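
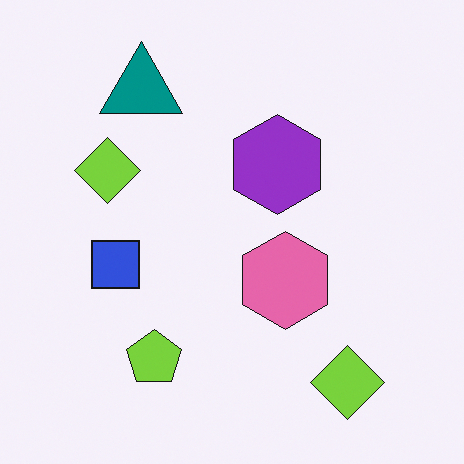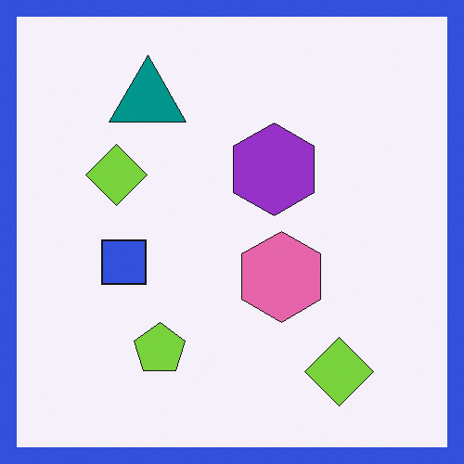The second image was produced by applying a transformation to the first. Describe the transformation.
It was framed with a blue border.

A solid blue frame runs around the edge of the second image, with the content slightly shrunk inside it.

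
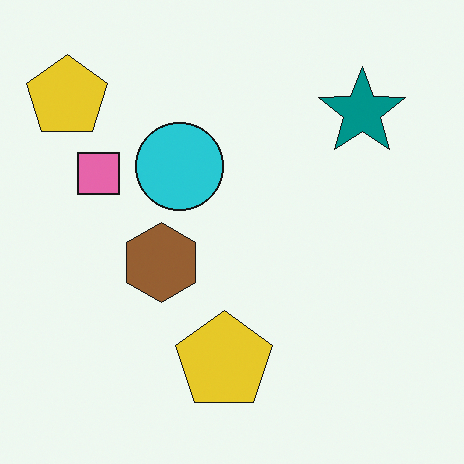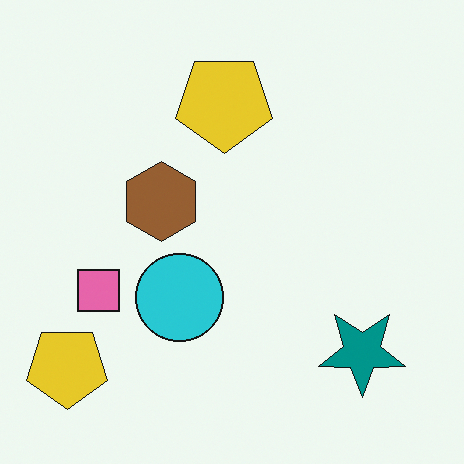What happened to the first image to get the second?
The transformation is: flipped vertically (top ↔ bottom).

The teal star is in the top-right of the first image and the bottom-right of the second — shapes on opposite sides of the horizontal midline have swapped in a mirror flip.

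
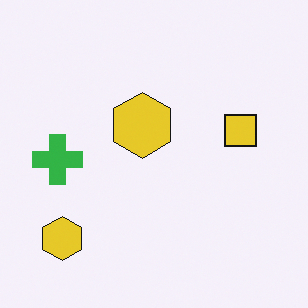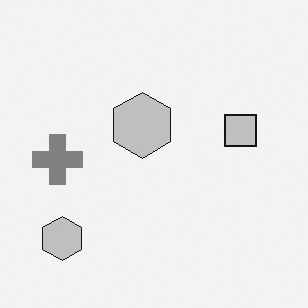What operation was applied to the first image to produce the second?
Converted to grayscale.

All color is removed — every shape is now a shade of grey.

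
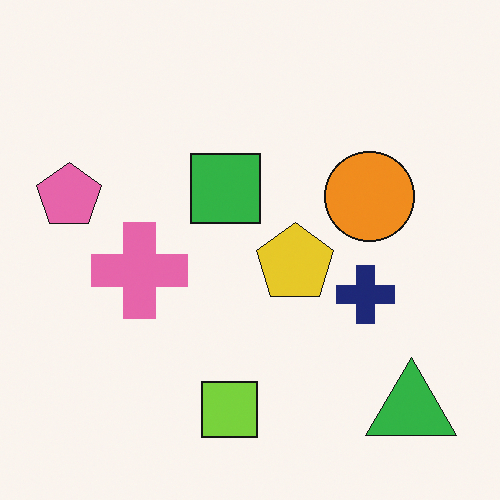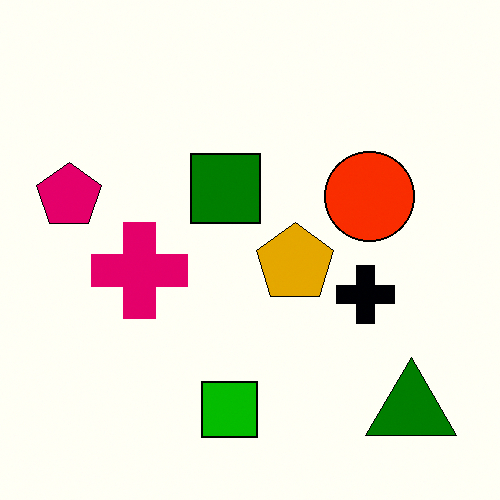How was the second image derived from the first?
The second image is the first boosted in contrast.

Tones are pushed away from mid-grey across the whole image — a global contrast change.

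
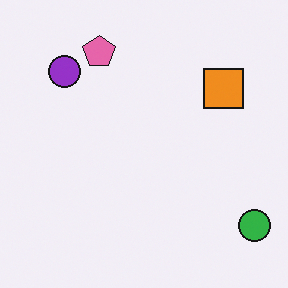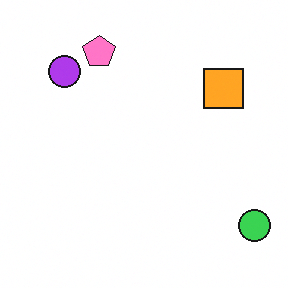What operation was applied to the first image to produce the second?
The transformation is: slightly brightened.

Every pixel — background and shapes alike — is uniformly brightened.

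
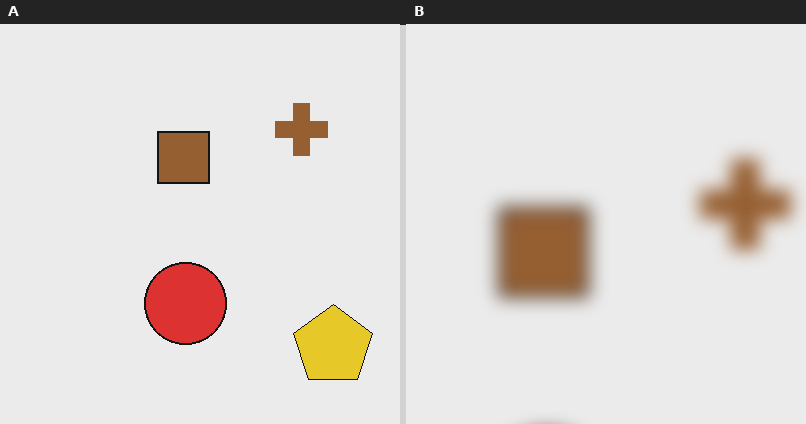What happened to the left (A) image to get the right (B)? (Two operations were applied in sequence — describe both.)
This is the original image heavily blurred, then cropped tightly and scaled back up.

Shape edges and outlines are uniformly softened across the whole image. The visible shapes are larger and the field of view is narrower; shapes near the original edges may be partly or wholly outside the frame — a crop-and-rescale.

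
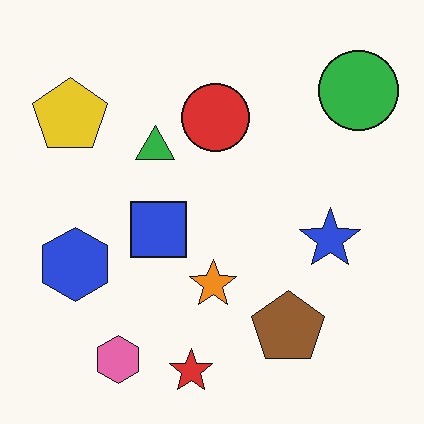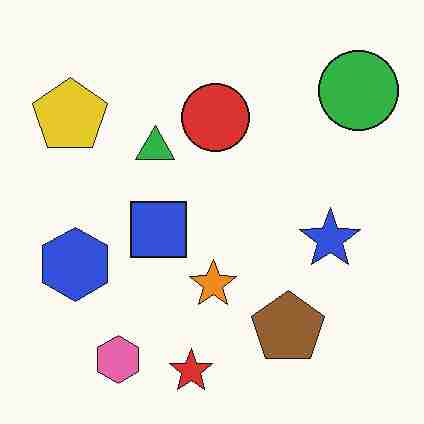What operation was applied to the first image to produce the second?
The transformation is: heavily JPEG-compressed with obvious blocking artifacts.

Blocky 8×8 compression artifacts appear around shape edges and the flat background shows ringing — characteristic JPEG degradation.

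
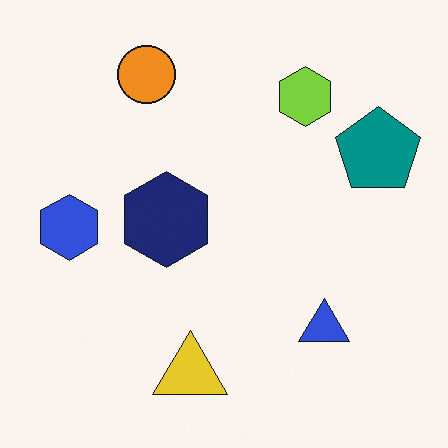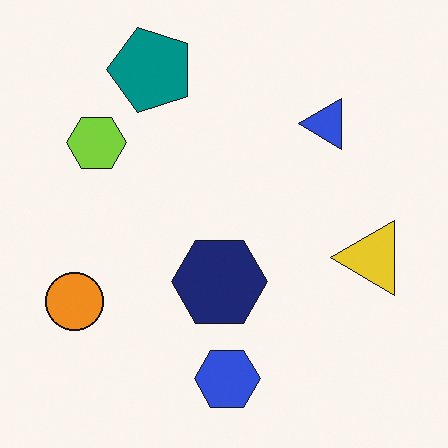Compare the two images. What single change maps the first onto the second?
The image was rotated 90° counter-clockwise.

The teal pentagon sits in the right of the first image and the top of the second — consistent with a whole-image 90° counter-clockwise rotation.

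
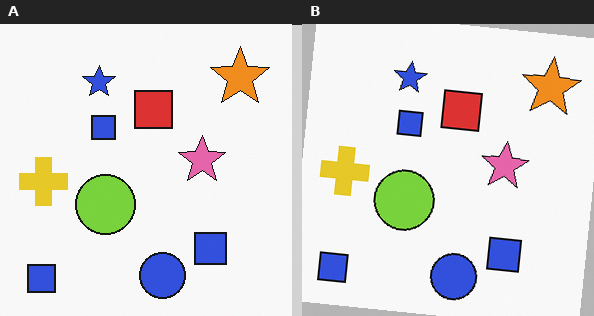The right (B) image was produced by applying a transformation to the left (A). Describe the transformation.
It was rotated clockwise by a slight angle.

Every shape is tilted by the same angle and the image corners show triangular fill wedges — a whole-image rotation by a non-right angle.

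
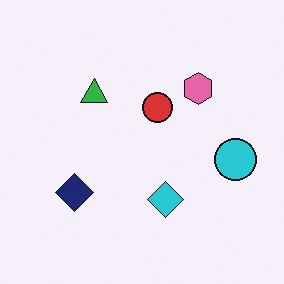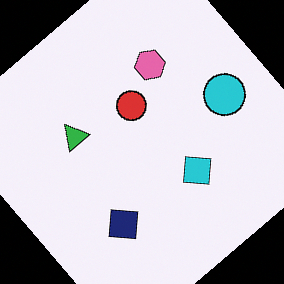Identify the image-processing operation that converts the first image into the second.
It was rotated counter-clockwise by a large amount — several tens of degrees.

Every shape is tilted by the same angle and the image corners show triangular fill wedges — a whole-image rotation by a non-right angle.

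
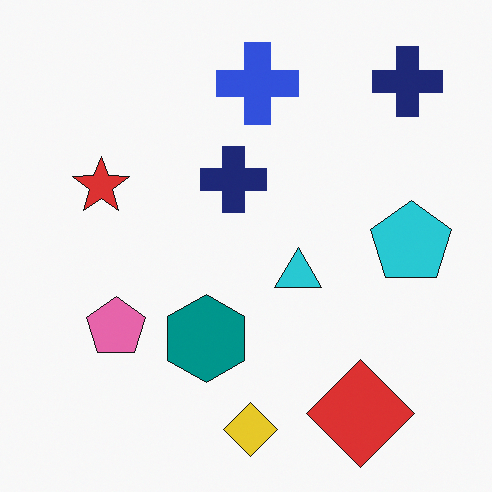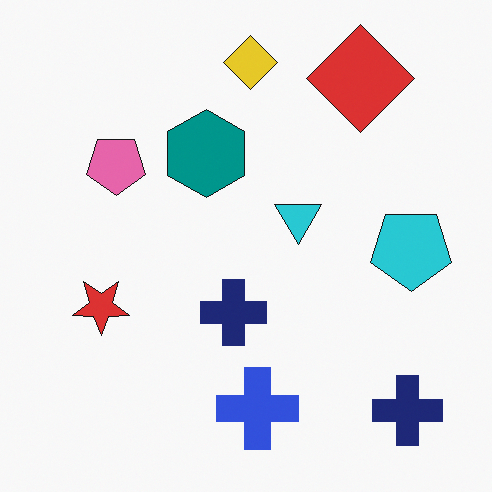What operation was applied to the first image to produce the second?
The second image is the first flipped vertically (top ↔ bottom).

The yellow diamond is in the bottom of the first image and the top of the second — shapes on opposite sides of the horizontal midline have swapped in a mirror flip.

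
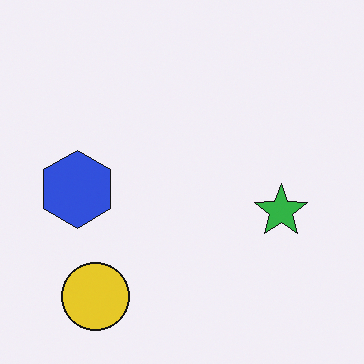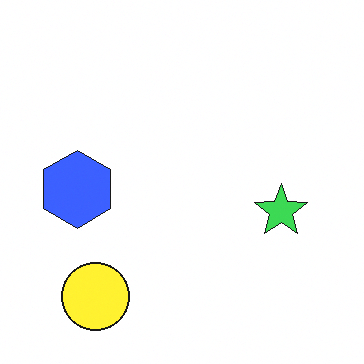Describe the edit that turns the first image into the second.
It was slightly brightened.

Every pixel — background and shapes alike — is uniformly brightened.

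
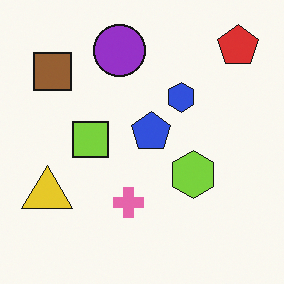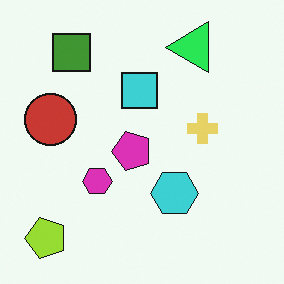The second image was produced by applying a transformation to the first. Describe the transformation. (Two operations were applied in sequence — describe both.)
This is the original image hue-shifted by a moderate amount, then transposed (reflected across the top-left ↔ bottom-right diagonal).

Every shape's color has rotated by the same amount around the hue wheel — a uniform hue shift. Shapes have swapped their row and column positions — what was in the top-right is now in the bottom-left — a diagonal reflection.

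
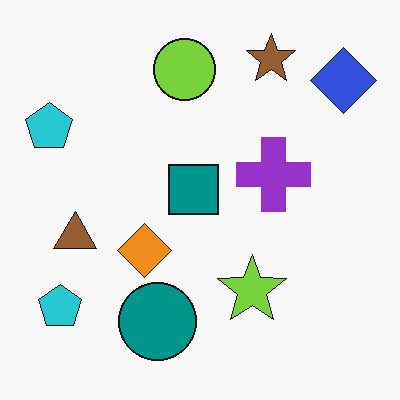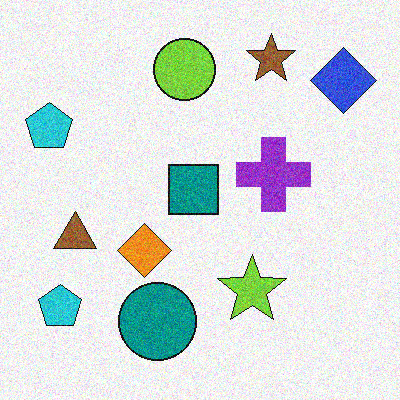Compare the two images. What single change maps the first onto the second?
The transformation is: degraded with moderate additive noise.

Random speckle covers the whole image, including the flat background.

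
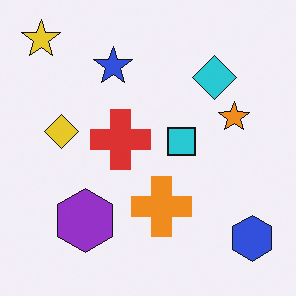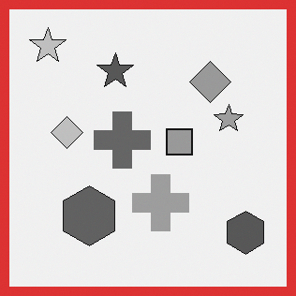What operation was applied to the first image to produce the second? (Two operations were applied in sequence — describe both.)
Converted to grayscale, then framed with a red border.

All color is removed — every shape is now a shade of grey. A solid red frame runs around the edge of the second image, with the content slightly shrunk inside it.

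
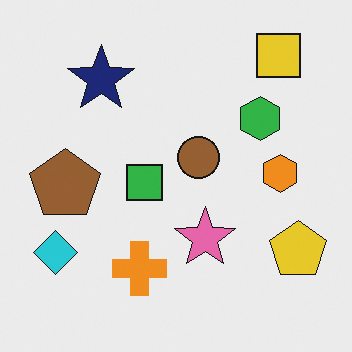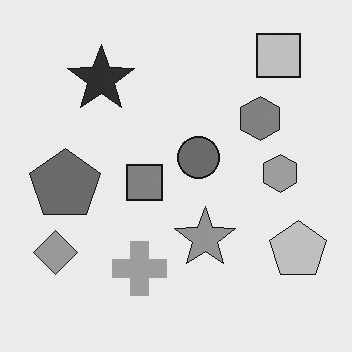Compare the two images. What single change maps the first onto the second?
It was converted to grayscale.

All color is removed — every shape is now a shade of grey.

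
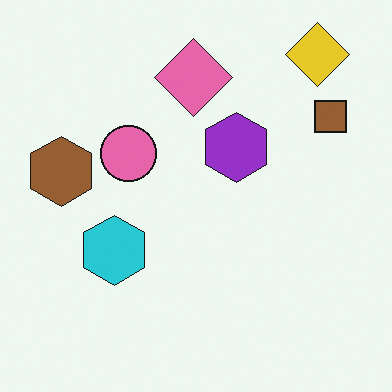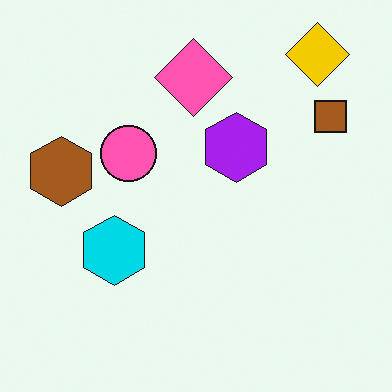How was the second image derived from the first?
It was slightly oversaturated.

All colors are more vivid — a global saturation change.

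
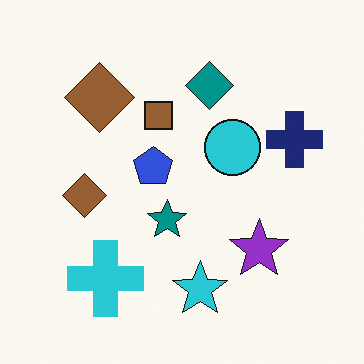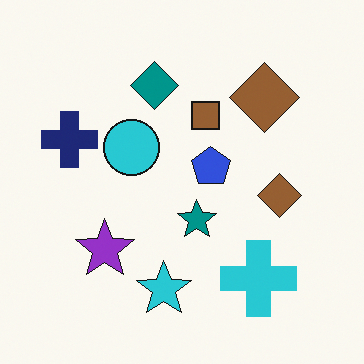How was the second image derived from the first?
The transformation is: flipped horizontally (left ↔ right).

The navy cross is in the right of the first image and the left of the second — shapes on opposite sides of the vertical midline have swapped in a mirror flip.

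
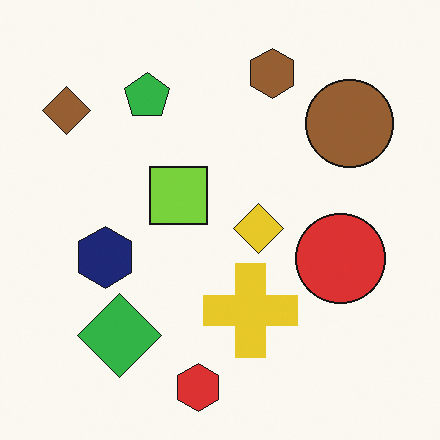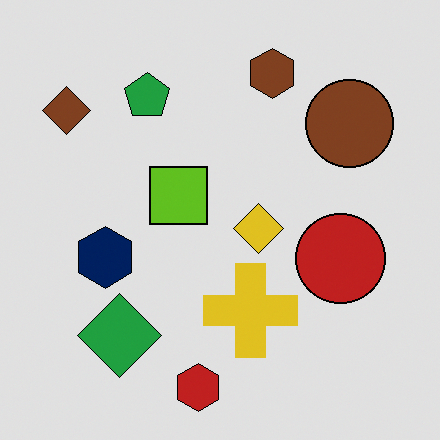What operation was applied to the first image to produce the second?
The transformation is: posterized to a reduced palette.

Each flat color has snapped to a coarser quantized level — most visibly, the near-white background has dropped to a flat grey.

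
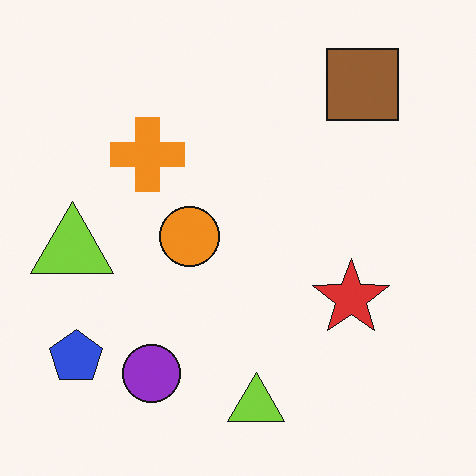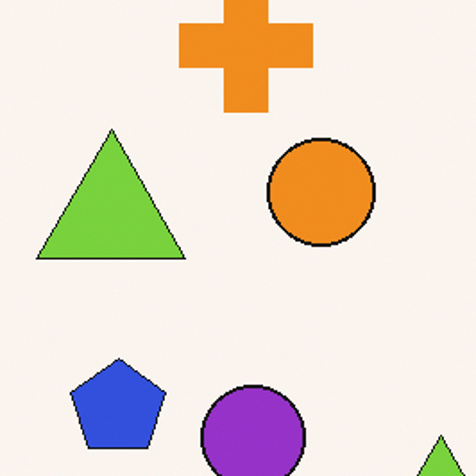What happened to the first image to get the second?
It was cropped tightly and scaled back up.

The visible shapes are larger and the field of view is narrower; shapes near the original edges may be partly or wholly outside the frame — a crop-and-rescale.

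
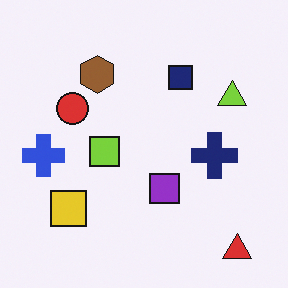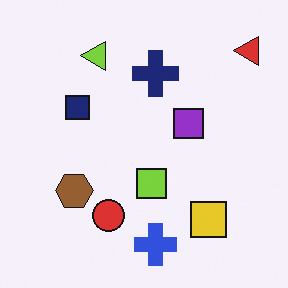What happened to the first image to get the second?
The second image is the first rotated 90° counter-clockwise.

The red triangle sits in the bottom-right of the first image and the top-right of the second — consistent with a whole-image 90° counter-clockwise rotation.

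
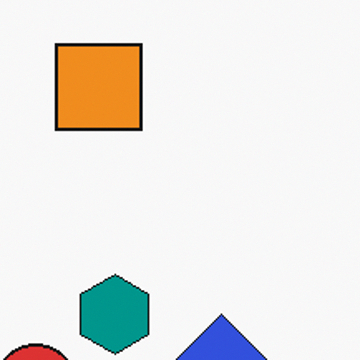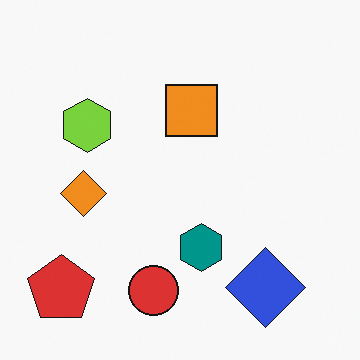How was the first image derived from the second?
The first image is the second cropped to a noticeably smaller region and rescaled.

The visible shapes are larger and the field of view is narrower; shapes near the original edges may be partly or wholly outside the frame — a crop-and-rescale.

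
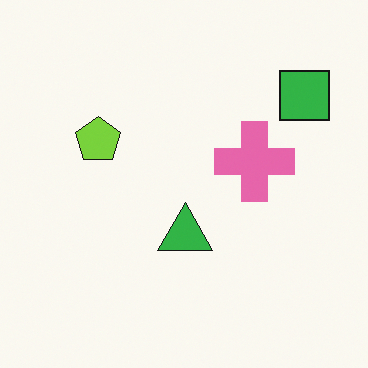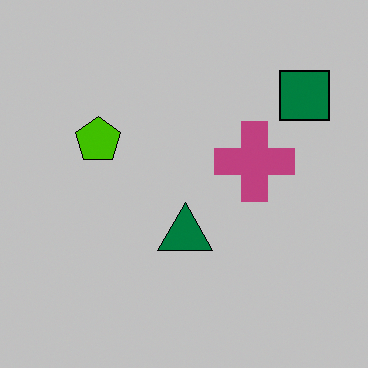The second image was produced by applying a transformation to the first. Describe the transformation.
It was heavily posterized to just a handful of flat colors.

Each flat color has snapped to a coarser quantized level — most visibly, the near-white background has dropped to a flat grey.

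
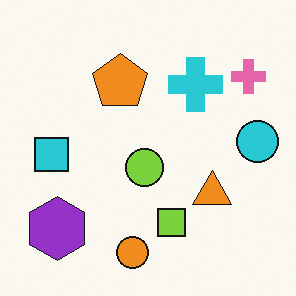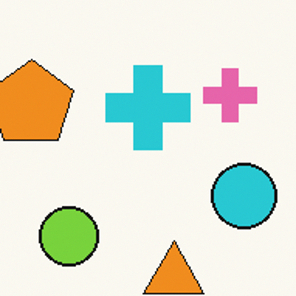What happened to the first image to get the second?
It was cropped to a modestly smaller region and rescaled.

The visible shapes are larger and the field of view is narrower; shapes near the original edges may be partly or wholly outside the frame — a crop-and-rescale.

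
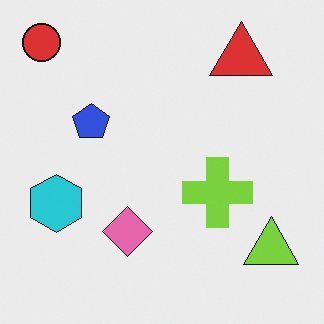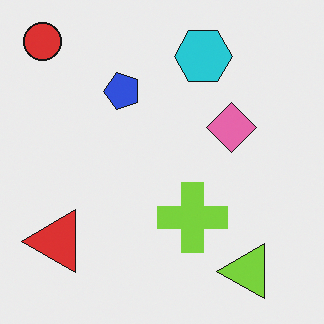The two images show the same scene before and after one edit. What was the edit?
The second image is the first transposed (reflected across the top-left ↔ bottom-right diagonal).

Shapes have swapped their row and column positions — what was in the top-right is now in the bottom-left — a diagonal reflection.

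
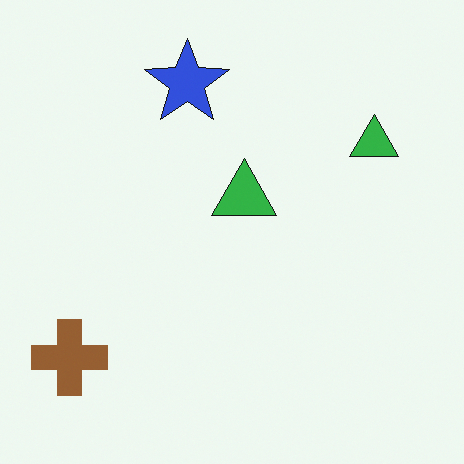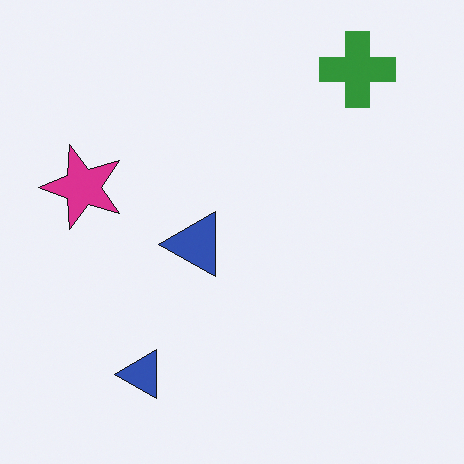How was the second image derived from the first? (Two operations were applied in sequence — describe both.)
The second image is the first hue-shifted by a moderate amount, then transposed (reflected across the top-left ↔ bottom-right diagonal).

Every shape's color has rotated by the same amount around the hue wheel — a uniform hue shift. Shapes have swapped their row and column positions — what was in the top-right is now in the bottom-left — a diagonal reflection.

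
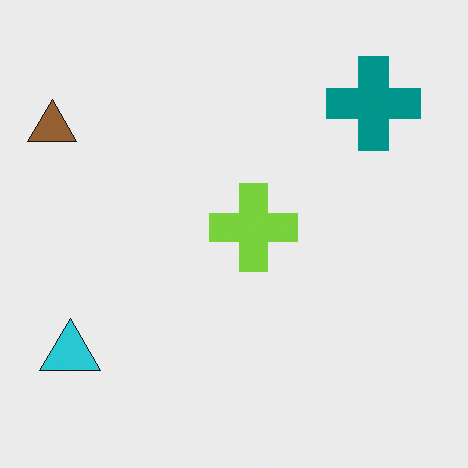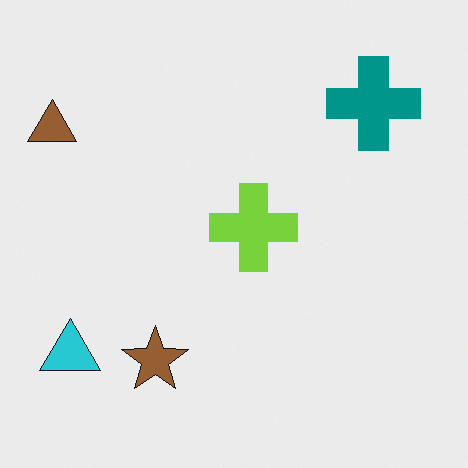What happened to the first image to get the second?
The image was overlaid with an additional brown star.

A brown star appears in the second image that is absent from the first.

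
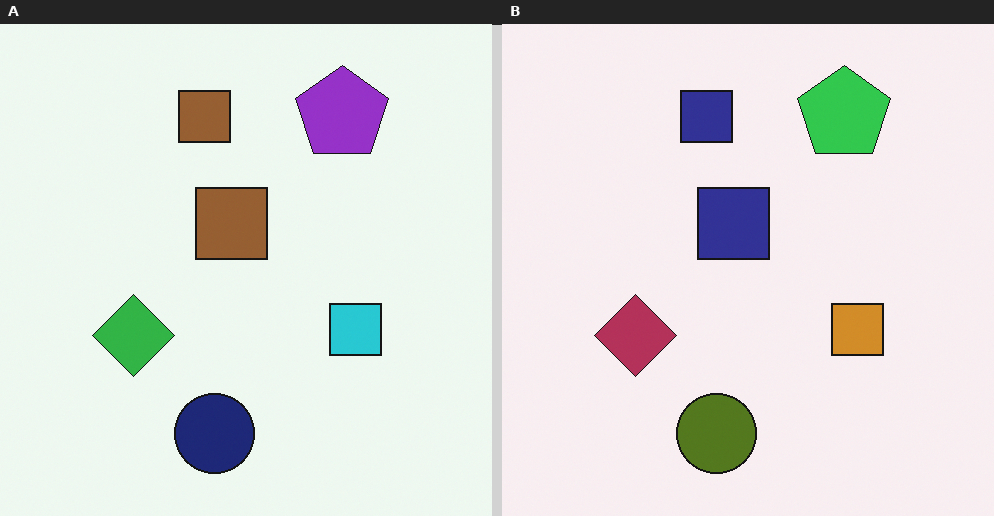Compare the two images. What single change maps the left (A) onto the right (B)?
This is the original image hue-shifted through roughly half the color wheel.

Every shape's color has rotated by the same amount around the hue wheel — a uniform hue shift.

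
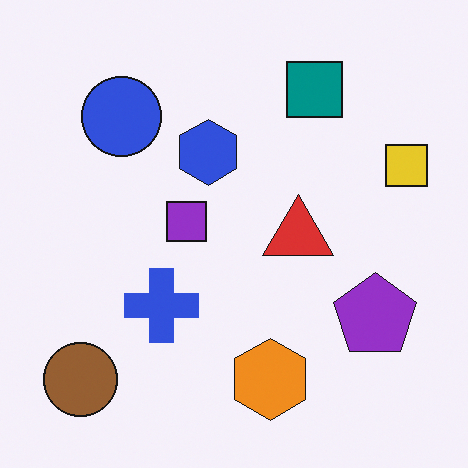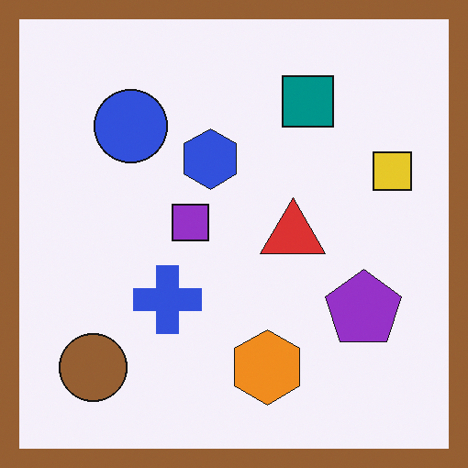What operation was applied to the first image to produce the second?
Framed with a brown border.

A solid brown frame runs around the edge of the second image, with the content slightly shrunk inside it.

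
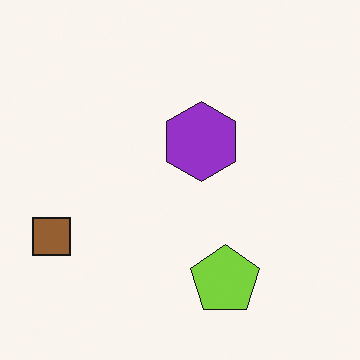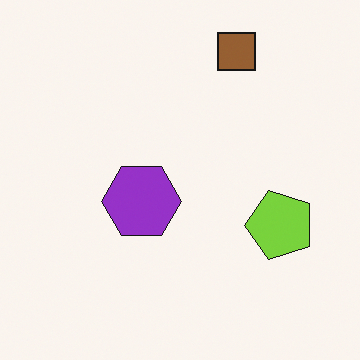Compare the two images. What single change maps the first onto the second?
Transposed (reflected across the top-left ↔ bottom-right diagonal).

Shapes have swapped their row and column positions — what was in the top-right is now in the bottom-left — a diagonal reflection.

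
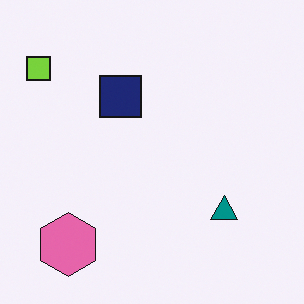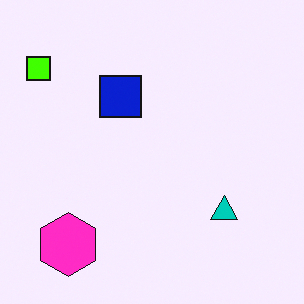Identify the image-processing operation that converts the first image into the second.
The image was made much more vivid (saturation change).

All colors are more vivid — a global saturation change.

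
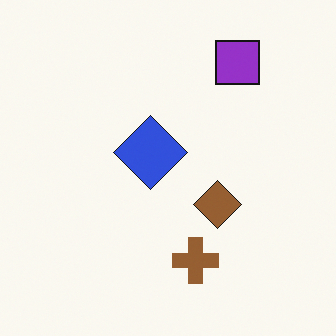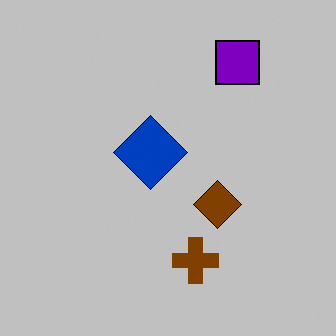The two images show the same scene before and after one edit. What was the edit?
The transformation is: heavily posterized to just a handful of flat colors.

Each flat color has snapped to a coarser quantized level — most visibly, the near-white background has dropped to a flat grey.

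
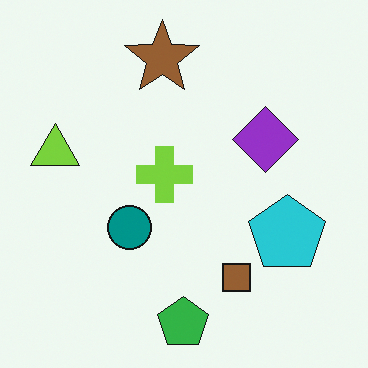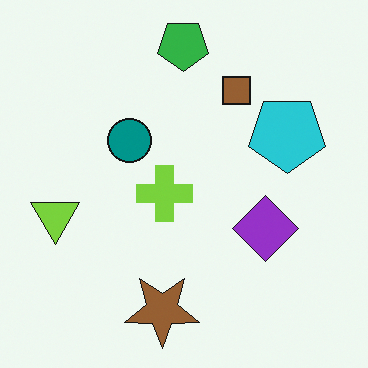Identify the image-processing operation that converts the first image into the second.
It was flipped vertically (top ↔ bottom).

The green pentagon is in the bottom of the first image and the top of the second — shapes on opposite sides of the horizontal midline have swapped in a mirror flip.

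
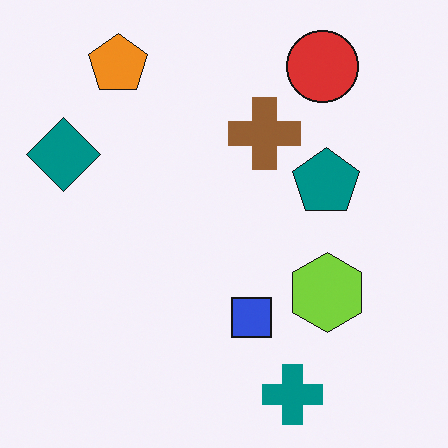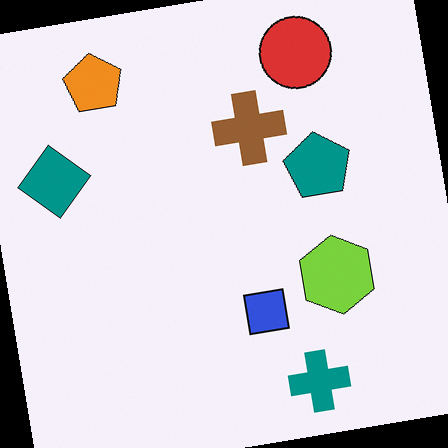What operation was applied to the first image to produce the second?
Rotated counter-clockwise by a slight angle.

Every shape is tilted by the same angle and the image corners show triangular fill wedges — a whole-image rotation by a non-right angle.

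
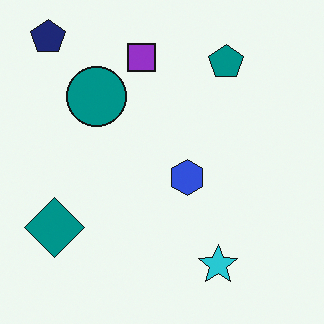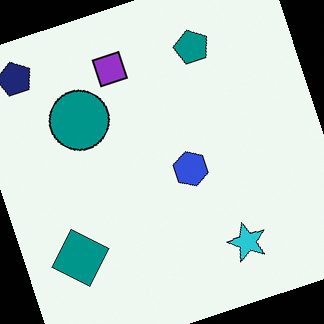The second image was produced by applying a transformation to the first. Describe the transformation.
It was rotated counter-clockwise by a moderate amount.

Every shape is tilted by the same angle and the image corners show triangular fill wedges — a whole-image rotation by a non-right angle.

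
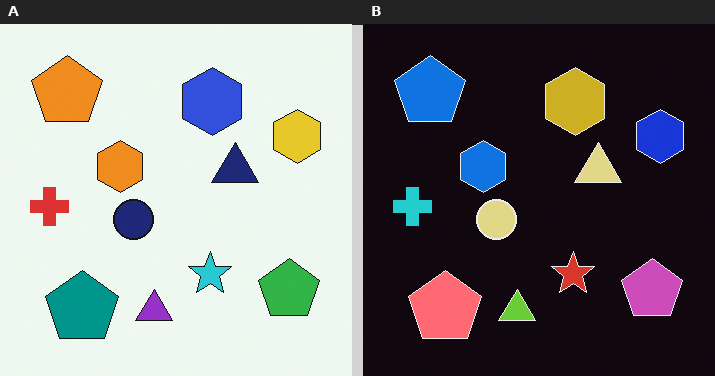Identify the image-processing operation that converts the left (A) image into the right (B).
Color-inverted (negative).

The light background has become dark and every shape's color is its complement — a photographic negative.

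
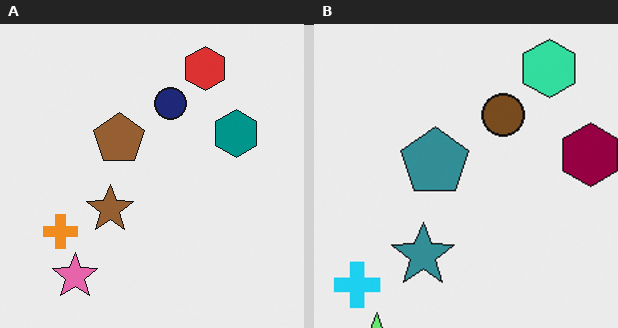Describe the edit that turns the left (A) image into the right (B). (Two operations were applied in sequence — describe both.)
The right (B) image is the left (A) hue-shifted through roughly half the color wheel, then cropped to a modestly smaller region and rescaled.

Every shape's color has rotated by the same amount around the hue wheel — a uniform hue shift. The visible shapes are larger and the field of view is narrower; shapes near the original edges may be partly or wholly outside the frame — a crop-and-rescale.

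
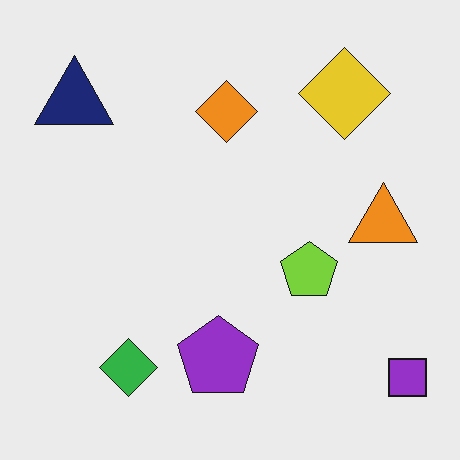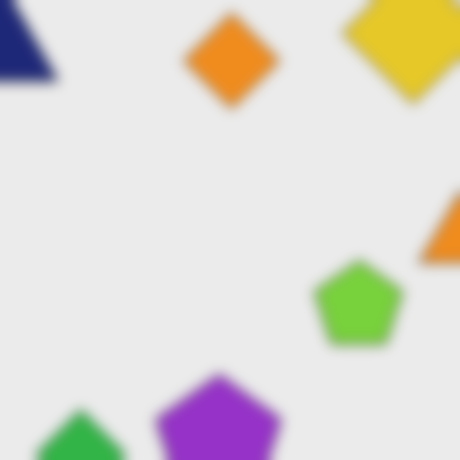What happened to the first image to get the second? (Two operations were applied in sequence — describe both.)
The second image is the first cropped to a modestly smaller region and rescaled, then heavily blurred.

The visible shapes are larger and the field of view is narrower; shapes near the original edges may be partly or wholly outside the frame — a crop-and-rescale. Shape edges and outlines are uniformly softened across the whole image.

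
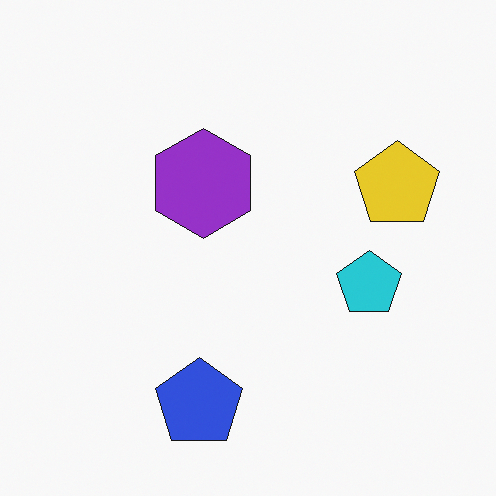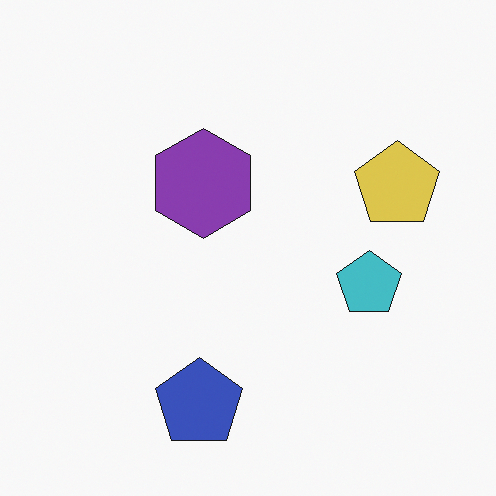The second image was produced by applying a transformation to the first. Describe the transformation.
The transformation is: slightly desaturated.

All colors are more muted and greyish — a global saturation change.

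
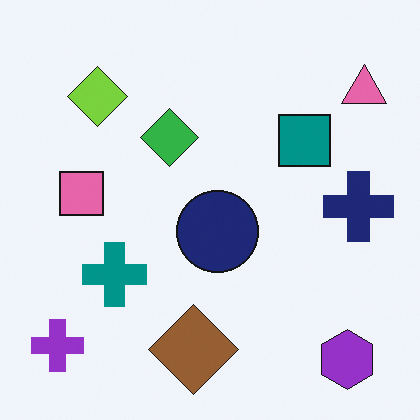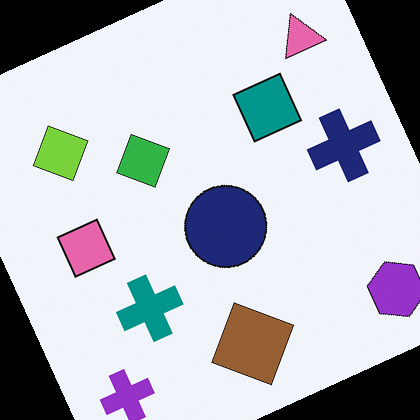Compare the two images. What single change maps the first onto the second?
The image was rotated counter-clockwise by a clearly visible amount.

Every shape is tilted by the same angle and the image corners show triangular fill wedges — a whole-image rotation by a non-right angle.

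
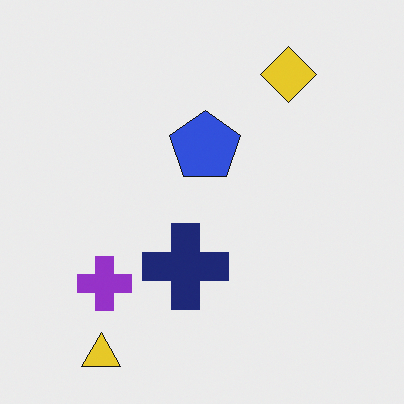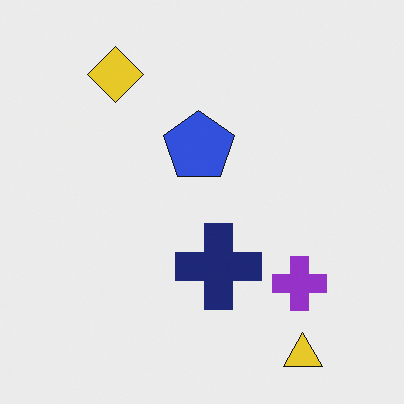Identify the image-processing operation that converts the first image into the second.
The image was flipped horizontally (left ↔ right).

The yellow triangle is in the bottom-left of the first image and the bottom-right of the second — shapes on opposite sides of the vertical midline have swapped in a mirror flip.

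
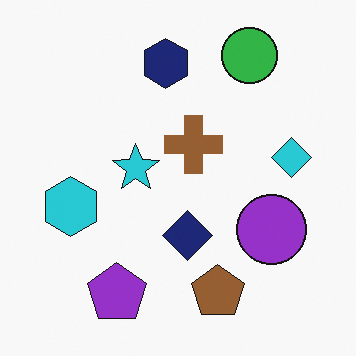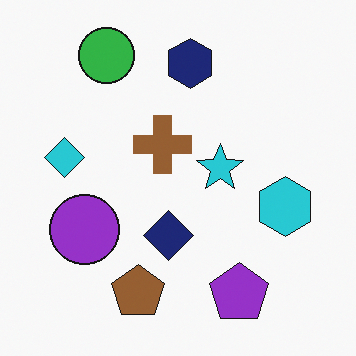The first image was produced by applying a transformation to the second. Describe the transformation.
The first image is the second flipped horizontally (left ↔ right).

The cyan diamond is in the left of the second image and the right of the first — shapes on opposite sides of the vertical midline have swapped in a mirror flip.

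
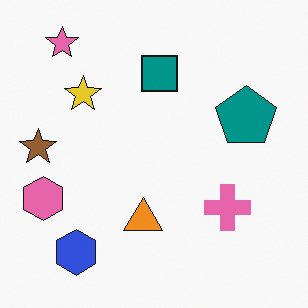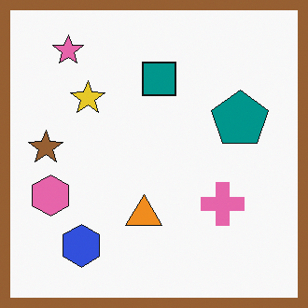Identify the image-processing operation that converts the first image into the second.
It was framed with a brown border.

A solid brown frame runs around the edge of the second image, with the content slightly shrunk inside it.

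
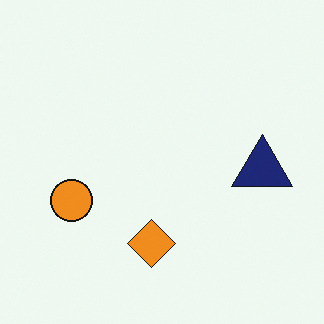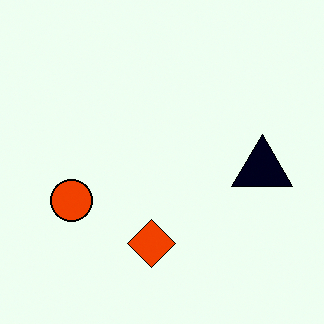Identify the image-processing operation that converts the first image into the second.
It was boosted in contrast.

Tones are pushed away from mid-grey across the whole image — a global contrast change.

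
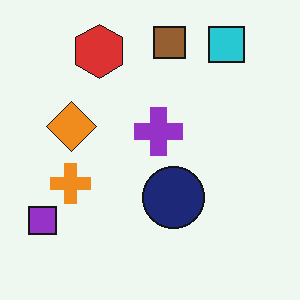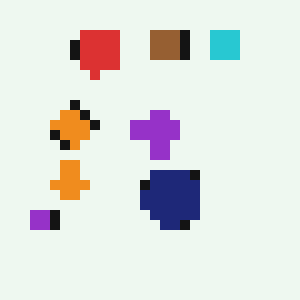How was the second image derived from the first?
The transformation is: coarsely pixelated.

Shapes are reduced to large square blocks; fine edges and outlines are lost — a downscale-then-upscale (mosaic) effect.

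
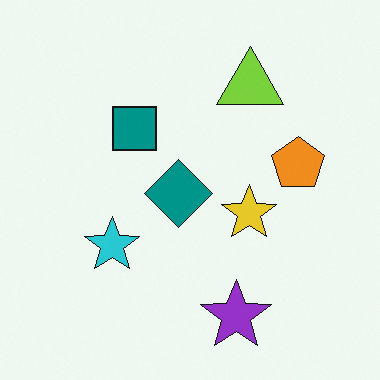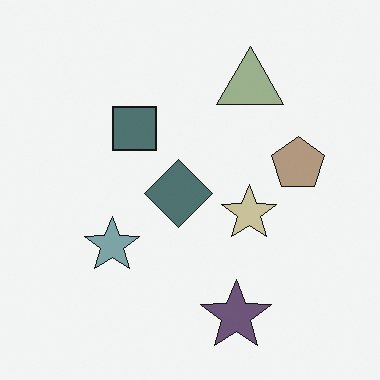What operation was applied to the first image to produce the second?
It was made much more muted (saturation change).

All colors are more muted and greyish — a global saturation change.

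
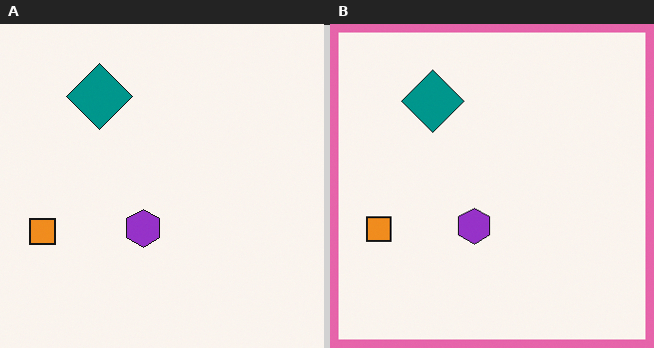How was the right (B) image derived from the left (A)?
The transformation is: framed with a pink border.

A solid pink frame runs around the edge of the right (B) image, with the content slightly shrunk inside it.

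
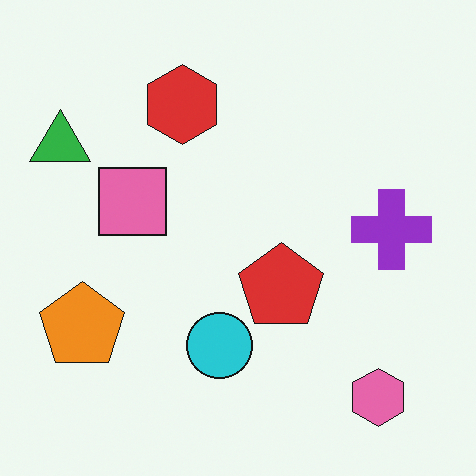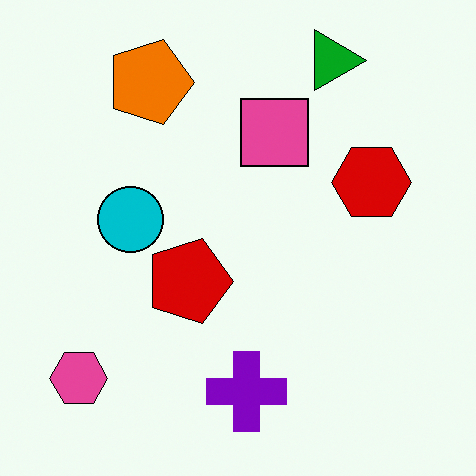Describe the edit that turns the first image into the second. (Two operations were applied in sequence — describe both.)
It was given slightly increased contrast, then rotated 90° clockwise.

Tones are pushed away from mid-grey across the whole image — a global contrast change. The pink hexagon sits in the bottom-right of the first image and the bottom-left of the second — consistent with a whole-image 90° clockwise rotation.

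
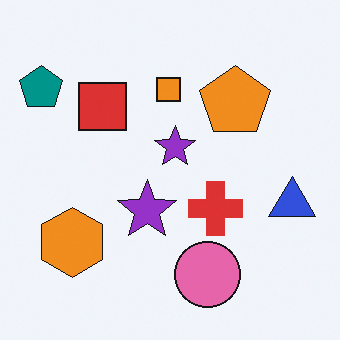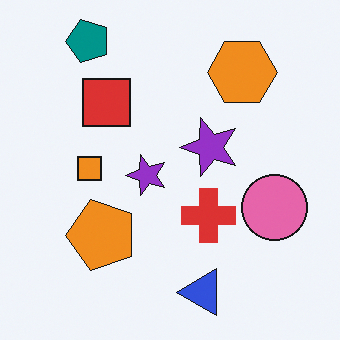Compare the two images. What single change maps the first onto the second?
The transformation is: transposed (reflected across the top-left ↔ bottom-right diagonal).

Shapes have swapped their row and column positions — what was in the top-right is now in the bottom-left — a diagonal reflection.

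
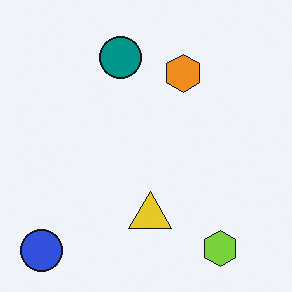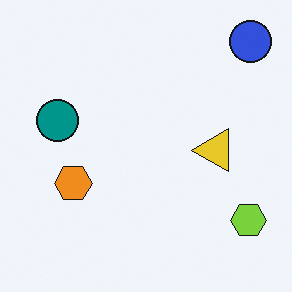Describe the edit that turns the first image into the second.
It was transposed (reflected across the top-left ↔ bottom-right diagonal).

Shapes have swapped their row and column positions — what was in the top-right is now in the bottom-left — a diagonal reflection.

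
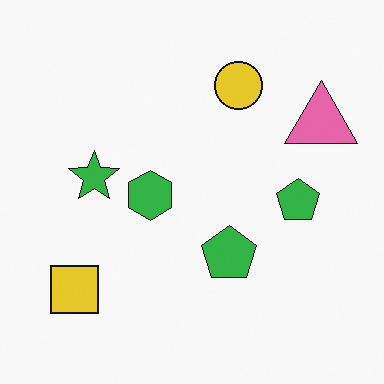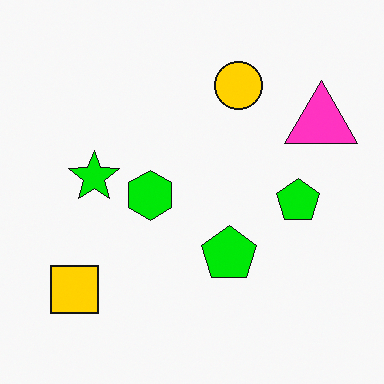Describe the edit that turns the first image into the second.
The transformation is: heavily oversaturated.

All colors are more vivid — a global saturation change.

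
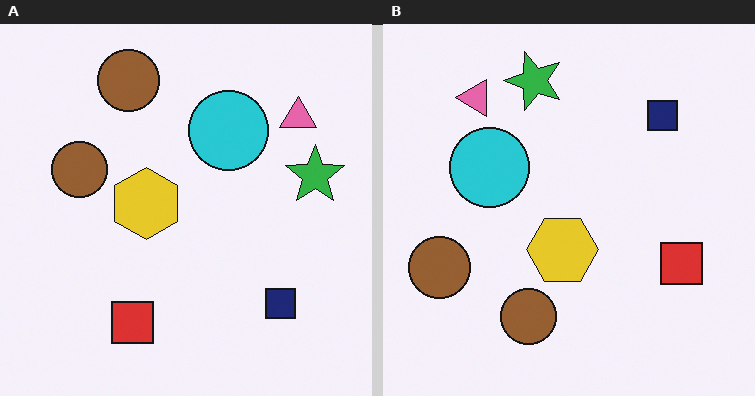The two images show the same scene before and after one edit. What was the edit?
It was rotated 90° counter-clockwise.

The pink triangle sits in the top-right of the left (A) image and the top-left of the right (B) — consistent with a whole-image 90° counter-clockwise rotation.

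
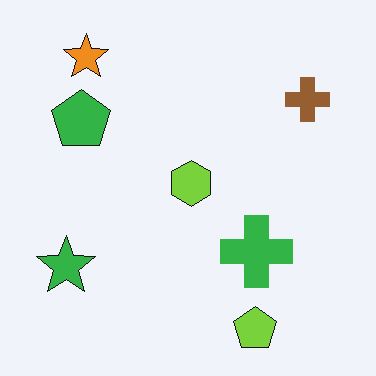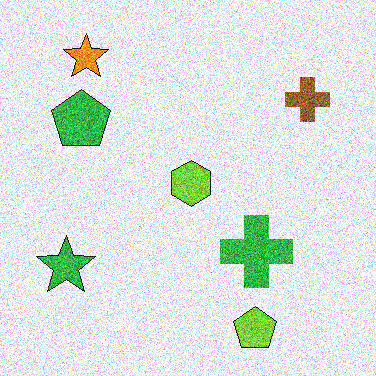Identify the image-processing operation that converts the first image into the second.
The transformation is: degraded with heavy additive noise.

Random speckle covers the whole image, including the flat background.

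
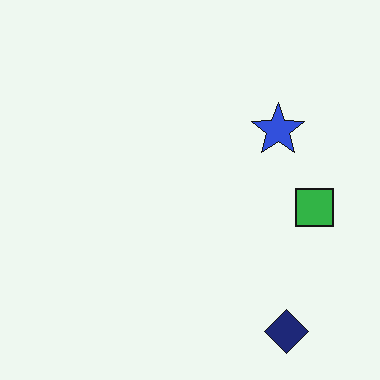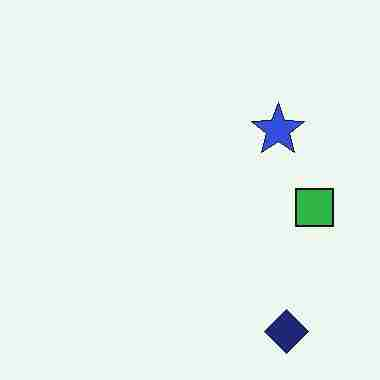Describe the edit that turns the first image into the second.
The transformation is: heavily JPEG-compressed with obvious blocking artifacts.

Blocky 8×8 compression artifacts appear around shape edges and the flat background shows ringing — characteristic JPEG degradation.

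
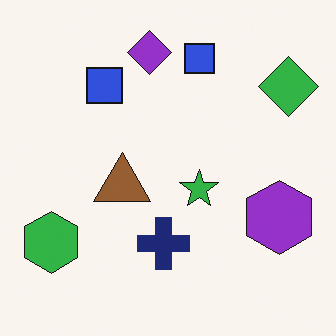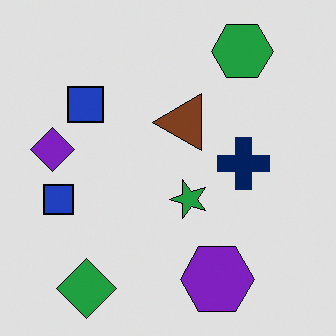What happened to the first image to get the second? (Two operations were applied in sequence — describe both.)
The image was transposed (reflected across the top-left ↔ bottom-right diagonal), then posterized to a reduced palette.

Shapes have swapped their row and column positions — what was in the top-right is now in the bottom-left — a diagonal reflection. Each flat color has snapped to a coarser quantized level — most visibly, the near-white background has dropped to a flat grey.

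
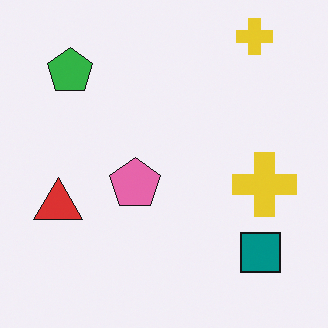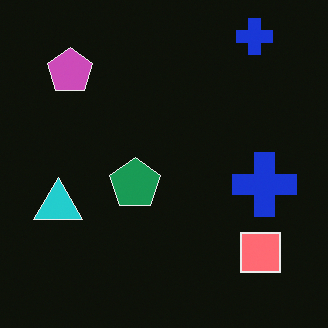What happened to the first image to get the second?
The image was color-inverted (negative).

The light background has become dark and every shape's color is its complement — a photographic negative.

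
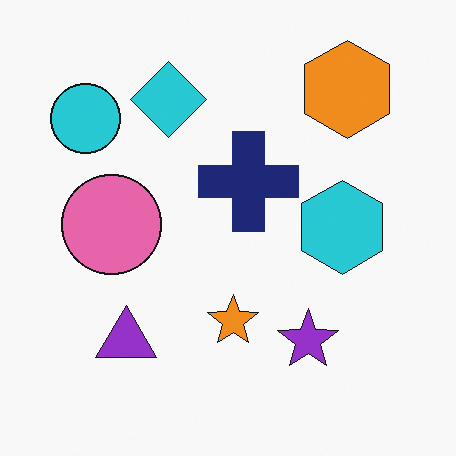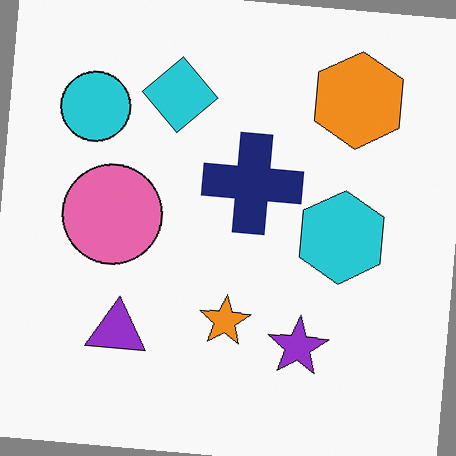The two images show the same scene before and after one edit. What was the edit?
The transformation is: rotated clockwise by a small amount.

Every shape is tilted by the same angle and the image corners show triangular fill wedges — a whole-image rotation by a non-right angle.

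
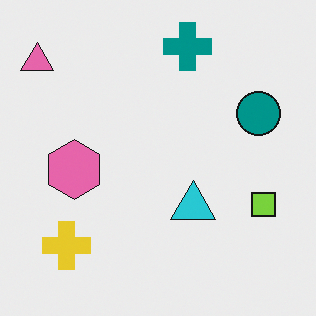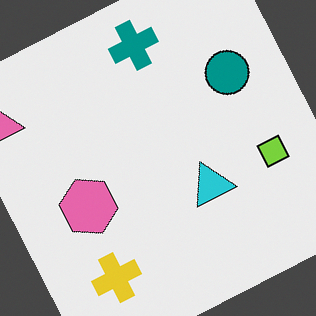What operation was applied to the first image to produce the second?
The second image is the first rotated counter-clockwise by a moderate amount.

Every shape is tilted by the same angle and the image corners show triangular fill wedges — a whole-image rotation by a non-right angle.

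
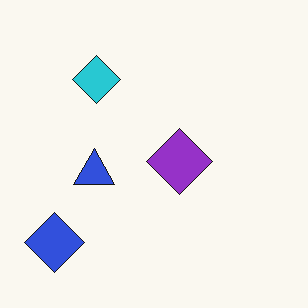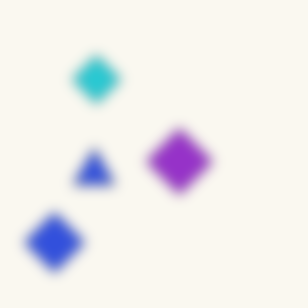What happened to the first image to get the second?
Strongly gaussian-blurred.

Shape edges and outlines are uniformly softened across the whole image.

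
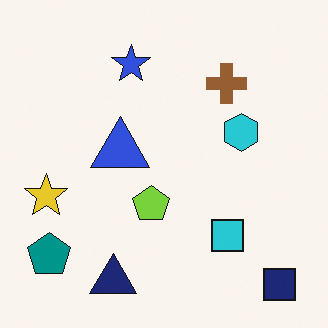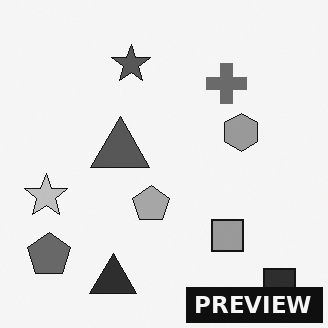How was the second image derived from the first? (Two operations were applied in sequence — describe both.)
This is the original image converted to grayscale, then watermarked with the text "PREVIEW" in the lower-right corner.

All color is removed — every shape is now a shade of grey. A dark label reading "PREVIEW" appears in the lower-right corner.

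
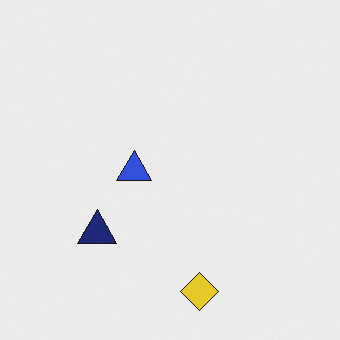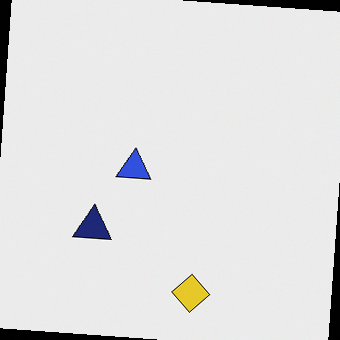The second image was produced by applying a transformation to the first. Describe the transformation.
The second image is the first rotated clockwise by a small amount.

Every shape is tilted by the same angle and the image corners show triangular fill wedges — a whole-image rotation by a non-right angle.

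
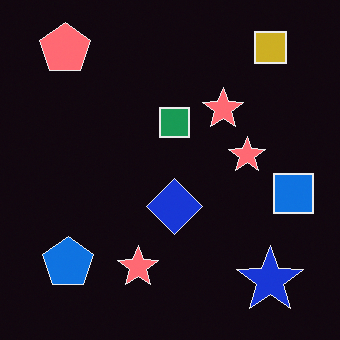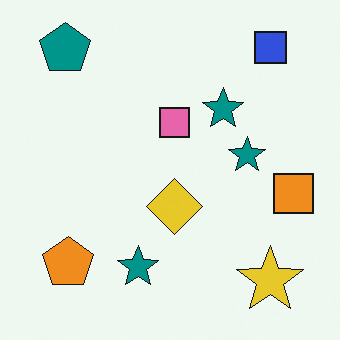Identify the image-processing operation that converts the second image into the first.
It was color-inverted (negative).

The light background has become dark and every shape's color is its complement — a photographic negative.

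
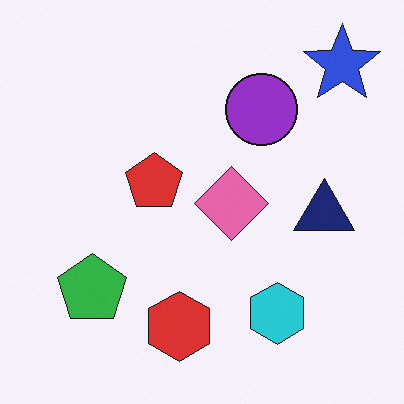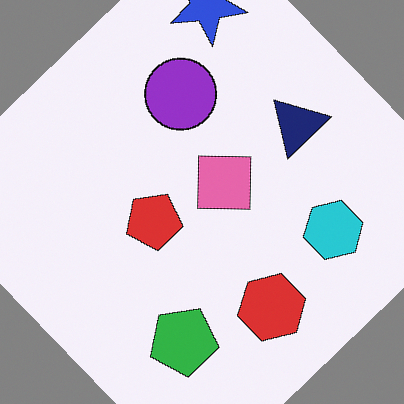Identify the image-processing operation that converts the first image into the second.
The transformation is: rotated counter-clockwise by a large amount — several tens of degrees.

Every shape is tilted by the same angle and the image corners show triangular fill wedges — a whole-image rotation by a non-right angle.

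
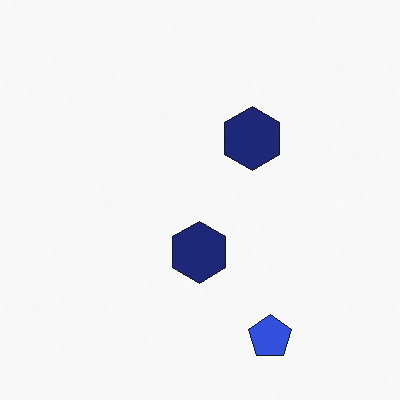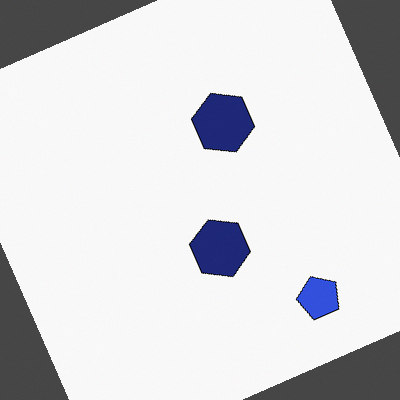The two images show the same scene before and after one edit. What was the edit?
The transformation is: rotated counter-clockwise by a moderate amount.

Every shape is tilted by the same angle and the image corners show triangular fill wedges — a whole-image rotation by a non-right angle.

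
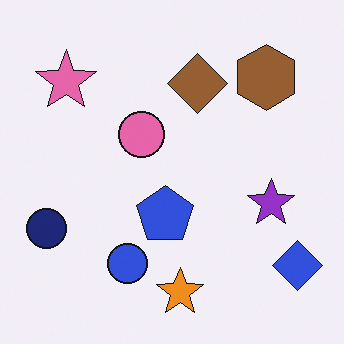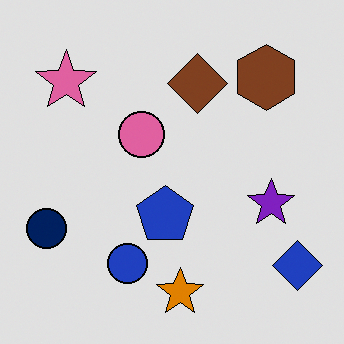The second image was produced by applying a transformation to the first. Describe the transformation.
This is the original image moderately posterized.

Each flat color has snapped to a coarser quantized level — most visibly, the near-white background has dropped to a flat grey.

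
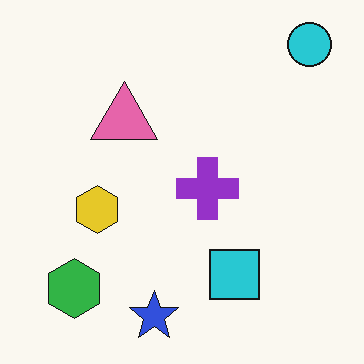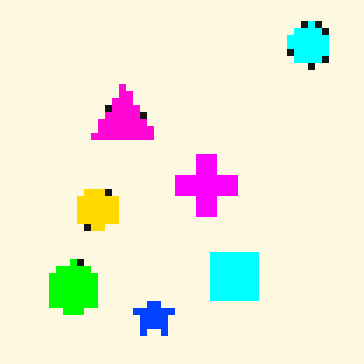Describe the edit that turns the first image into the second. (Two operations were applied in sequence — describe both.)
Made much more vivid (saturation change), then pixelated into visible square blocks.

All colors are more vivid — a global saturation change. Shapes are reduced to large square blocks; fine edges and outlines are lost — a downscale-then-upscale (mosaic) effect.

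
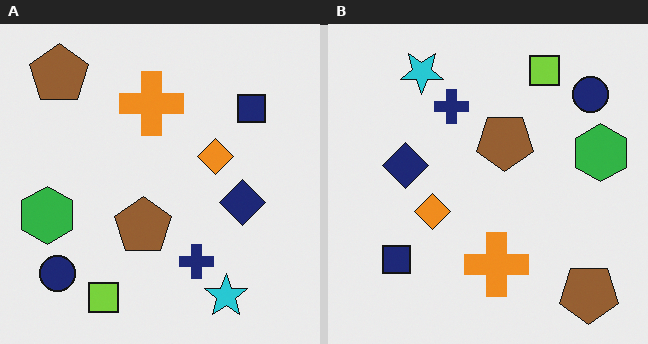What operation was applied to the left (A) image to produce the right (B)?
The transformation is: rotated 180°.

The navy circle sits in the bottom-left of the left (A) image and the top-right of the right (B) — consistent with a whole-image 180° rotation.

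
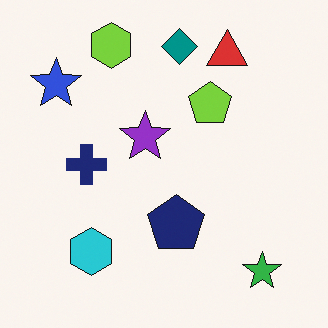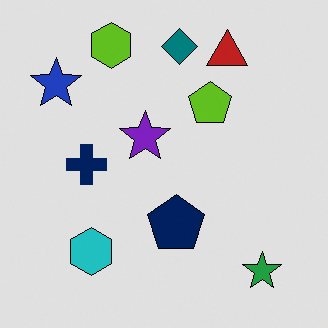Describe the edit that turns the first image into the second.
Moderately posterized.

Each flat color has snapped to a coarser quantized level — most visibly, the near-white background has dropped to a flat grey.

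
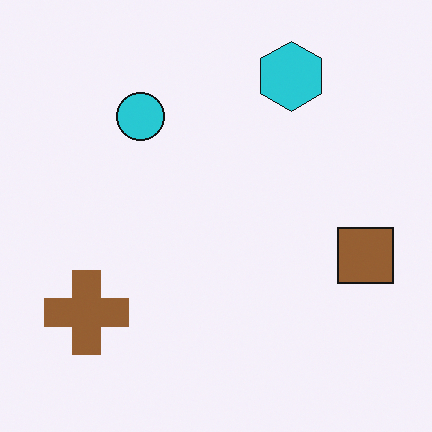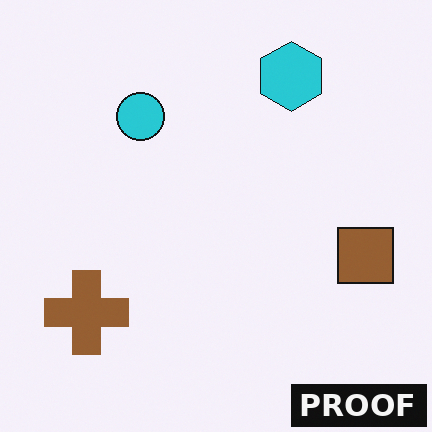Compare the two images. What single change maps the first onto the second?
The image was watermarked with the text "PROOF" in the lower-right corner.

A dark label reading "PROOF" appears in the lower-right corner.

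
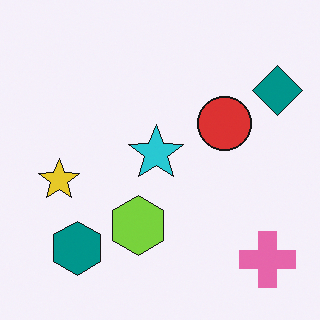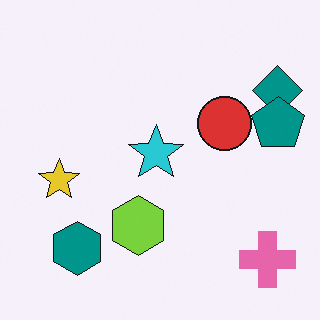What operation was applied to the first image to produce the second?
Overlaid with an additional teal pentagon.

A teal pentagon appears in the second image that is absent from the first.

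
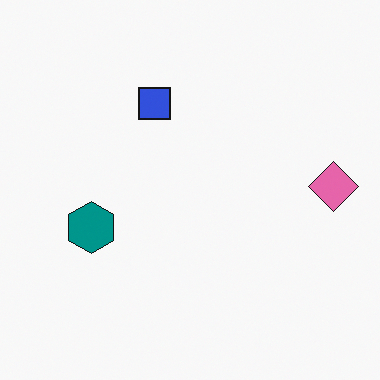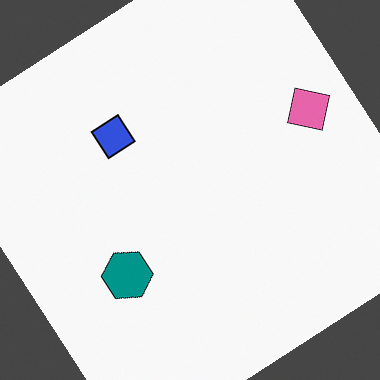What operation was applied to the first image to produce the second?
It was rotated counter-clockwise by a large amount — several tens of degrees.

Every shape is tilted by the same angle and the image corners show triangular fill wedges — a whole-image rotation by a non-right angle.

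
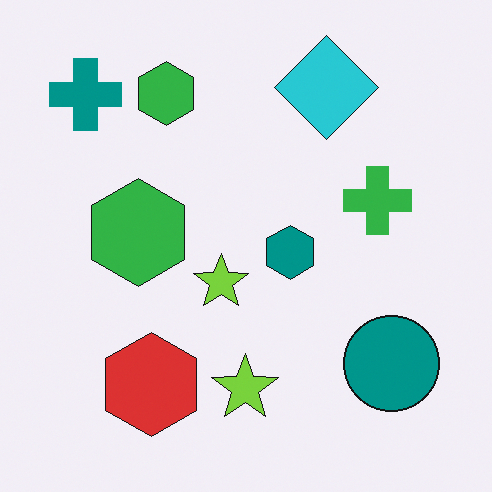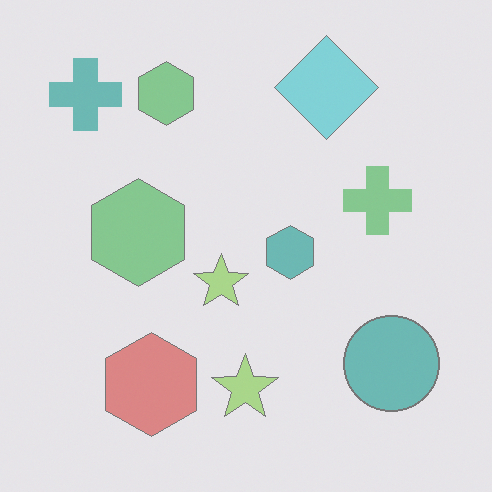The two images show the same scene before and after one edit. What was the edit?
The image was given much lower contrast.

Tones are pushed toward mid-grey across the whole image — a global contrast change.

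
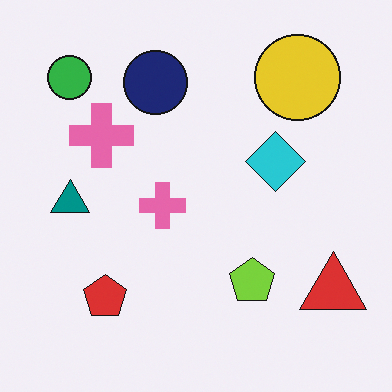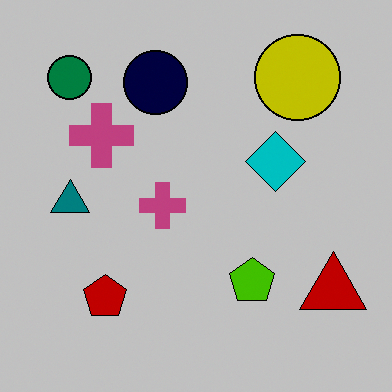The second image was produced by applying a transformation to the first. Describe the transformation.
The transformation is: aggressively posterized.

Each flat color has snapped to a coarser quantized level — most visibly, the near-white background has dropped to a flat grey.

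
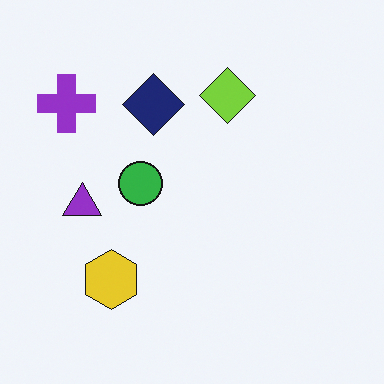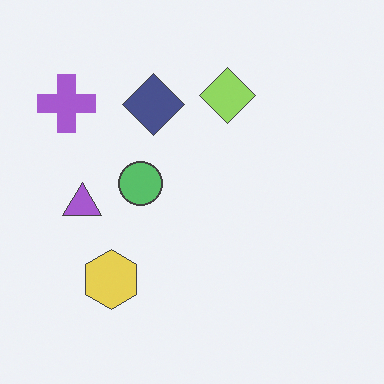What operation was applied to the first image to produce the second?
It was given slightly reduced contrast.

Tones are pushed toward mid-grey across the whole image — a global contrast change.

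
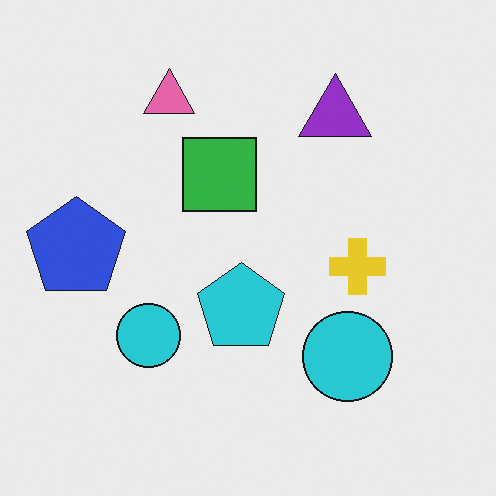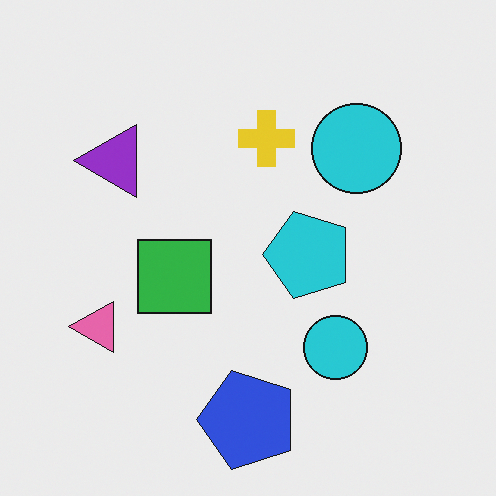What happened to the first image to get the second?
The second image is the first rotated 90° counter-clockwise.

The blue pentagon sits in the left of the first image and the bottom of the second — consistent with a whole-image 90° counter-clockwise rotation.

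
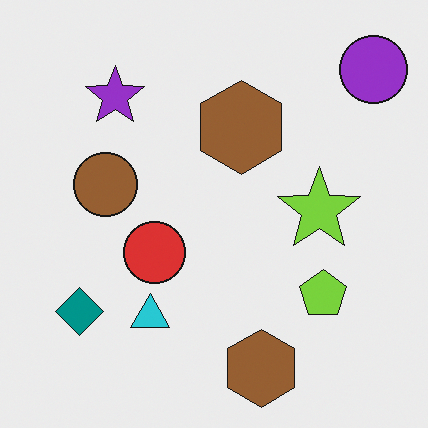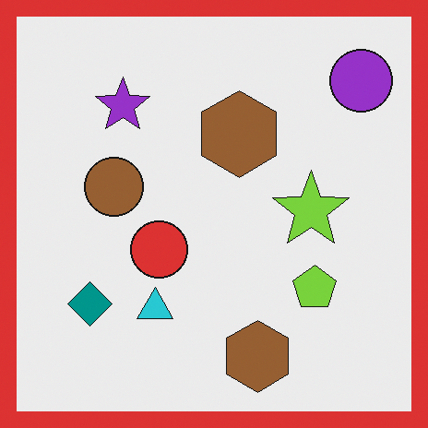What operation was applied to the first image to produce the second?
The transformation is: framed with a red border.

A solid red frame runs around the edge of the second image, with the content slightly shrunk inside it.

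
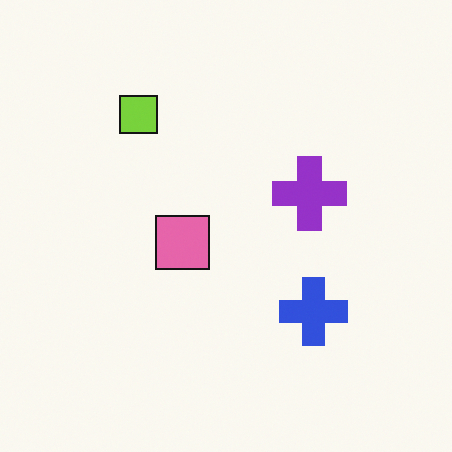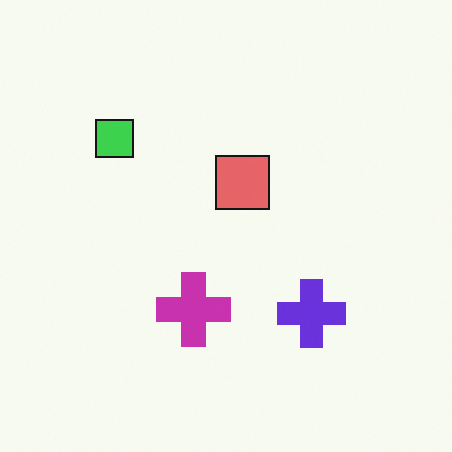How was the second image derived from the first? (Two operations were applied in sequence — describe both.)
It was transposed (reflected across the top-left ↔ bottom-right diagonal), then hue-shifted by a small amount.

Shapes have swapped their row and column positions — what was in the top-right is now in the bottom-left — a diagonal reflection. Every shape's color has rotated by the same amount around the hue wheel — a uniform hue shift.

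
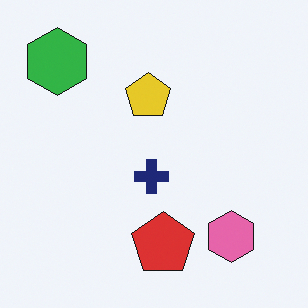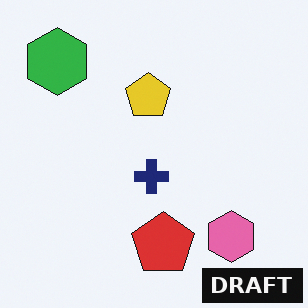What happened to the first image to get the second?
Watermarked with the text "DRAFT" in the lower-right corner.

A dark label reading "DRAFT" appears in the lower-right corner.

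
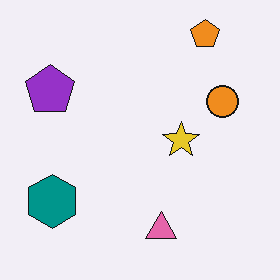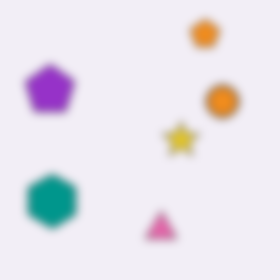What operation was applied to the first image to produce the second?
The transformation is: noticeably gaussian-blurred.

Shape edges and outlines are uniformly softened across the whole image.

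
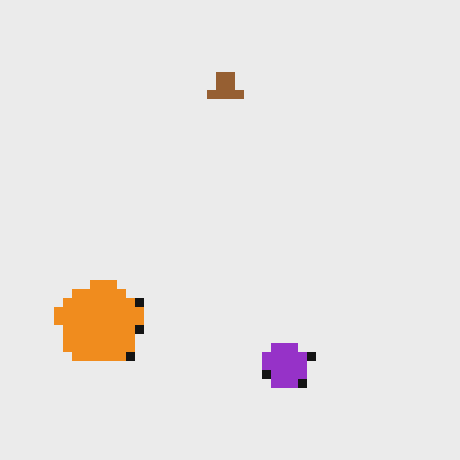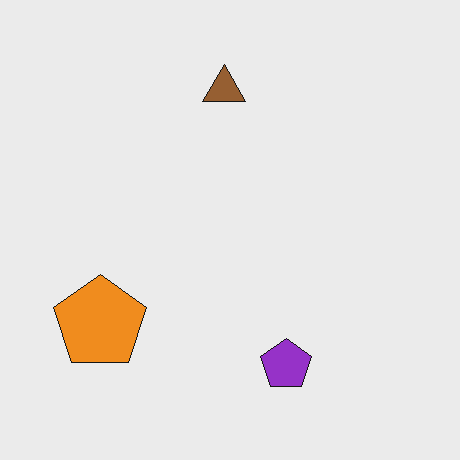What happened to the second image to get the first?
This is the original image heavily pixelated into large blocks.

Shapes are reduced to large square blocks; fine edges and outlines are lost — a downscale-then-upscale (mosaic) effect.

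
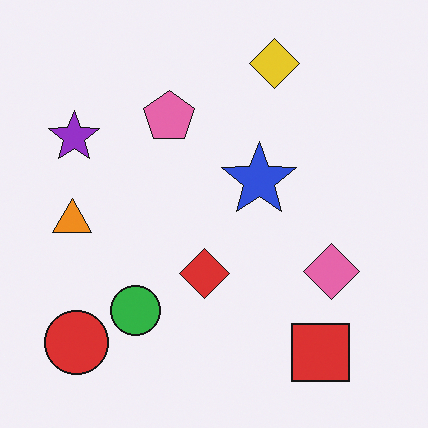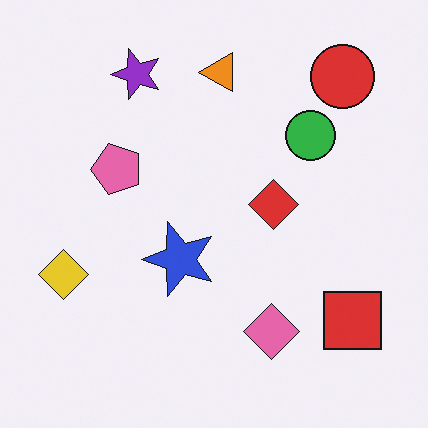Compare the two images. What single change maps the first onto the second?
The image was transposed (reflected across the top-left ↔ bottom-right diagonal).

Shapes have swapped their row and column positions — what was in the top-right is now in the bottom-left — a diagonal reflection.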